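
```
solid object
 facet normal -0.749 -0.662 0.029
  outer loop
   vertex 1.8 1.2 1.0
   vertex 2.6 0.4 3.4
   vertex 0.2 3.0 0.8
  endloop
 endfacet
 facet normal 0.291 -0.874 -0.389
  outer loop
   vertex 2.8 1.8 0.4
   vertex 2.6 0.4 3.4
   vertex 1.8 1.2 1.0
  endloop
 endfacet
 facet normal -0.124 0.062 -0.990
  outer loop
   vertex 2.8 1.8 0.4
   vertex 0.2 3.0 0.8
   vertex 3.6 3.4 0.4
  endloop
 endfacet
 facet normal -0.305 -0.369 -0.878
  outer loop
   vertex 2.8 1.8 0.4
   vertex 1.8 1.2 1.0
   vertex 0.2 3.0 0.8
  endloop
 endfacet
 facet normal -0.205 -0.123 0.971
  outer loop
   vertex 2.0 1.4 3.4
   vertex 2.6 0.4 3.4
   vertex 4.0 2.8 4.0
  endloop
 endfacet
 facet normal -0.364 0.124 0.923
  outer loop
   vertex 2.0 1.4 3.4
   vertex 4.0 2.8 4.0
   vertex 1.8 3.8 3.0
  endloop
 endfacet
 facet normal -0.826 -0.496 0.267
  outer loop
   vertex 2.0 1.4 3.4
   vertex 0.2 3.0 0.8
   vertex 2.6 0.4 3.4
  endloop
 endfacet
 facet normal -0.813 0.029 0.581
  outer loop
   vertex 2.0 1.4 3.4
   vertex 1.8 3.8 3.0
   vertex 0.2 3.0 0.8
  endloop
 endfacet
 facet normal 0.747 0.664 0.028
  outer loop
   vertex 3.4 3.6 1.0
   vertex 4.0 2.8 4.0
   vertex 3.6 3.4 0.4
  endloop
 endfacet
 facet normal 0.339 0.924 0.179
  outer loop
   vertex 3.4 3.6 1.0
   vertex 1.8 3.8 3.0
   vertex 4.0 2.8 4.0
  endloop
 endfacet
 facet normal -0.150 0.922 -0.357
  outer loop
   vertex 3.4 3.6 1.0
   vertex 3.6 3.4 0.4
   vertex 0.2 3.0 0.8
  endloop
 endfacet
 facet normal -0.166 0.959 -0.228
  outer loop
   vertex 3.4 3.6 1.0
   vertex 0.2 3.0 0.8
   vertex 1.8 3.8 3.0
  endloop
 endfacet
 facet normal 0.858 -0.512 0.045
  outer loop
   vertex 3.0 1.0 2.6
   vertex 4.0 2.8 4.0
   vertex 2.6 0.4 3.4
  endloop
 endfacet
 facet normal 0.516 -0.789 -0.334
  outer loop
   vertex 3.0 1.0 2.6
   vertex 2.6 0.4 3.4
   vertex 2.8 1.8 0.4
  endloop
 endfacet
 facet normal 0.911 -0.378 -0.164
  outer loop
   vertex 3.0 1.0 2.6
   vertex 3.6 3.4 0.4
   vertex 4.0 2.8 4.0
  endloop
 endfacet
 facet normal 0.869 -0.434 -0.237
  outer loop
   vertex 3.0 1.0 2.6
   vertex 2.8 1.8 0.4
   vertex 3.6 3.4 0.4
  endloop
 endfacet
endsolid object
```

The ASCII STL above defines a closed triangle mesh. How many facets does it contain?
16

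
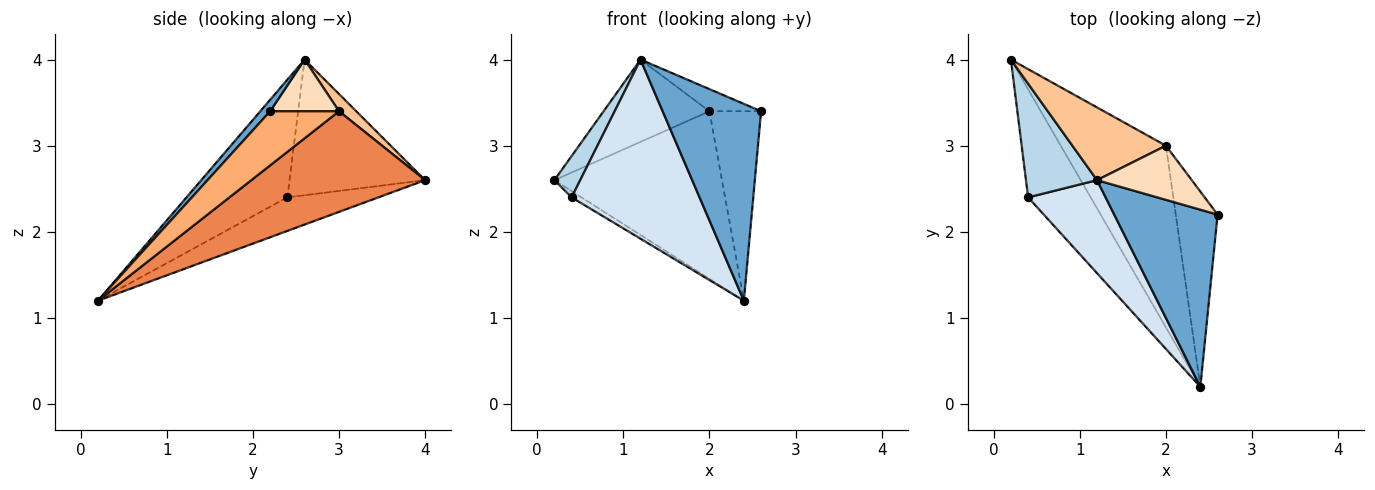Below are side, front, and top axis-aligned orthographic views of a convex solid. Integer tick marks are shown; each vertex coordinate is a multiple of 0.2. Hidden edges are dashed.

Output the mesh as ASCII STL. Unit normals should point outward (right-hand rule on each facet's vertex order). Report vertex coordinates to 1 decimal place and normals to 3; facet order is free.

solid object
 facet normal 0.074 -0.741 0.667
  outer loop
   vertex 1.2 2.6 4.0
   vertex 2.4 0.2 1.2
   vertex 2.6 2.2 3.4
  endloop
 endfacet
 facet normal -0.472 0.051 -0.880
  outer loop
   vertex 0.4 2.4 2.4
   vertex 0.2 4.0 2.6
   vertex 2.4 0.2 1.2
  endloop
 endfacet
 facet normal -0.873 -0.166 0.458
  outer loop
   vertex 0.4 2.4 2.4
   vertex 1.2 2.6 4.0
   vertex 0.2 4.0 2.6
  endloop
 endfacet
 facet normal -0.573 -0.727 0.378
  outer loop
   vertex 0.4 2.4 2.4
   vertex 2.4 0.2 1.2
   vertex 1.2 2.6 4.0
  endloop
 endfacet
 facet normal 0.575 0.555 -0.601
  outer loop
   vertex 2.0 3.0 3.4
   vertex 2.4 0.2 1.2
   vertex 0.2 4.0 2.6
  endloop
 endfacet
 facet normal 0.680 0.510 -0.526
  outer loop
   vertex 2.0 3.0 3.4
   vertex 2.6 2.2 3.4
   vertex 2.4 0.2 1.2
  endloop
 endfacet
 facet normal 0.121 0.744 0.657
  outer loop
   vertex 2.0 3.0 3.4
   vertex 0.2 4.0 2.6
   vertex 1.2 2.6 4.0
  endloop
 endfacet
 facet normal 0.451 0.338 0.826
  outer loop
   vertex 2.0 3.0 3.4
   vertex 1.2 2.6 4.0
   vertex 2.6 2.2 3.4
  endloop
 endfacet
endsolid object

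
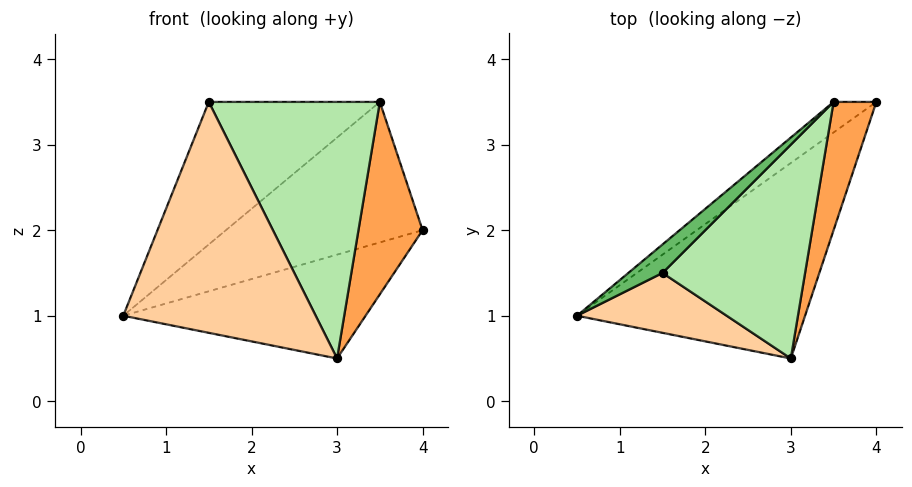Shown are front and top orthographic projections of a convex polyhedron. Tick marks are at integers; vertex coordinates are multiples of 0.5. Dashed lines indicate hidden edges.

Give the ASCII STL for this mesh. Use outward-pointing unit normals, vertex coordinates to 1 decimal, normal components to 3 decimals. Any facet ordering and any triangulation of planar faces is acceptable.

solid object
 facet normal -0.083 0.468 -0.880
  outer loop
   vertex 3.0 0.5 0.5
   vertex 0.5 1.0 1.0
   vertex 4.0 3.5 2.0
  endloop
 endfacet
 facet normal -0.537 0.824 -0.179
  outer loop
   vertex 3.5 3.5 3.5
   vertex 4.0 3.5 2.0
   vertex 0.5 1.0 1.0
  endloop
 endfacet
 facet normal 0.857 -0.429 0.286
  outer loop
   vertex 3.5 3.5 3.5
   vertex 3.0 0.5 0.5
   vertex 4.0 3.5 2.0
  endloop
 endfacet
 facet normal -0.142 -0.958 0.248
  outer loop
   vertex 1.5 1.5 3.5
   vertex 0.5 1.0 1.0
   vertex 3.0 0.5 0.5
  endloop
 endfacet
 facet normal -0.700 0.700 0.140
  outer loop
   vertex 1.5 1.5 3.5
   vertex 3.5 3.5 3.5
   vertex 0.5 1.0 1.0
  endloop
 endfacet
 facet normal 0.609 -0.609 0.508
  outer loop
   vertex 1.5 1.5 3.5
   vertex 3.0 0.5 0.5
   vertex 3.5 3.5 3.5
  endloop
 endfacet
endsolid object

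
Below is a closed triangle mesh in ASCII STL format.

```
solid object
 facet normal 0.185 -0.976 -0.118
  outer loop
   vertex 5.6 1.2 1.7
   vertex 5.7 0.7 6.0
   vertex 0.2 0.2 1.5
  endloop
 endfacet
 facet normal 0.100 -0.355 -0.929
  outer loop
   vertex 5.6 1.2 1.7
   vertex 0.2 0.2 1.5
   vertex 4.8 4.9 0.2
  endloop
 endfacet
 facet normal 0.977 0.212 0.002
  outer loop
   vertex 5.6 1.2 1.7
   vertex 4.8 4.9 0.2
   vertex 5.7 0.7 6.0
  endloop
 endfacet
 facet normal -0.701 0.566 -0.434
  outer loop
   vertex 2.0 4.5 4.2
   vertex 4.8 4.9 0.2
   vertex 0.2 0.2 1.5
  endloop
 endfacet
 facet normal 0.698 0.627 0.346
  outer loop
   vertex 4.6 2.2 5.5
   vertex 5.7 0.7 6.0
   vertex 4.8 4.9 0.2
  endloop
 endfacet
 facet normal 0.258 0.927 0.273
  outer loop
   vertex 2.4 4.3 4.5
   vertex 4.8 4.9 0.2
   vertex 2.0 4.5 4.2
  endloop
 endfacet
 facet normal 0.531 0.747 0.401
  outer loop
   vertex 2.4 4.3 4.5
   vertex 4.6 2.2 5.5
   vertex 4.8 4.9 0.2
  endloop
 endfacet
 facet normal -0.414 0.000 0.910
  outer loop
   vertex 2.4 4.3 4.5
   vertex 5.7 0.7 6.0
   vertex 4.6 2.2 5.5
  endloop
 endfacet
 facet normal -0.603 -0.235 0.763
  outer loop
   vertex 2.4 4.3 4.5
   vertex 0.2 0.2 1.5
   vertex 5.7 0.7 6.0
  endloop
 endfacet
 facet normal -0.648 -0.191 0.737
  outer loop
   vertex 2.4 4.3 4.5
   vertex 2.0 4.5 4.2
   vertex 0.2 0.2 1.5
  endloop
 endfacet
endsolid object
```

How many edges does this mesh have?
15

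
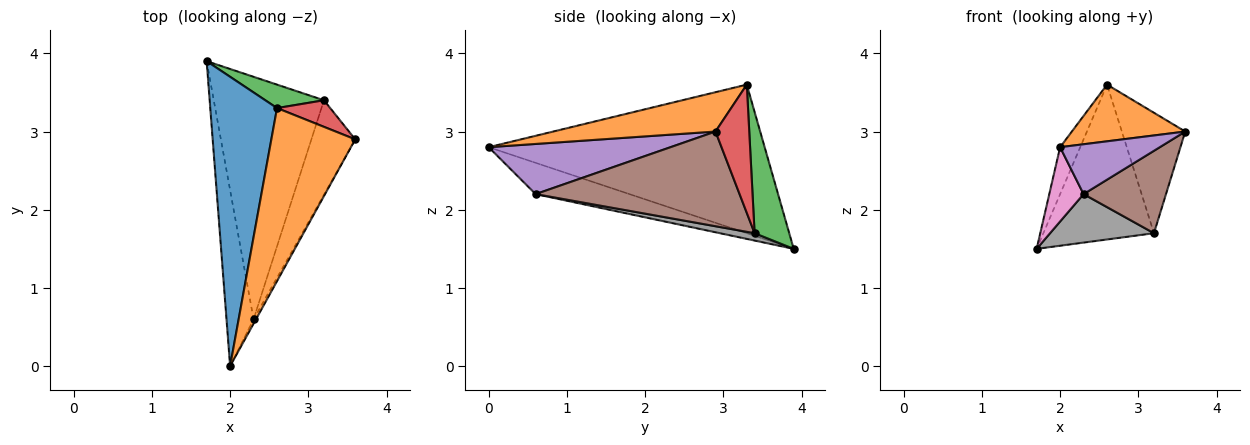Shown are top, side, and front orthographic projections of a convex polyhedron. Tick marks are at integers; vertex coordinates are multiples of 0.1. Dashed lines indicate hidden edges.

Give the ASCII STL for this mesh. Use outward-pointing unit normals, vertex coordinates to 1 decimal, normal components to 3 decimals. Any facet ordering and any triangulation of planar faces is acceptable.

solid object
 facet normal -0.910 0.066 0.409
  outer loop
   vertex 2.6 3.3 3.6
   vertex 1.7 3.9 1.5
   vertex 2.0 0.0 2.8
  endloop
 endfacet
 facet normal 0.407 -0.284 0.868
  outer loop
   vertex 2.6 3.3 3.6
   vertex 2.0 0.0 2.8
   vertex 3.6 2.9 3.0
  endloop
 endfacet
 facet normal 0.296 0.944 0.143
  outer loop
   vertex 3.2 3.4 1.7
   vertex 1.7 3.9 1.5
   vertex 2.6 3.3 3.6
  endloop
 endfacet
 facet normal 0.461 0.866 0.191
  outer loop
   vertex 3.2 3.4 1.7
   vertex 2.6 3.3 3.6
   vertex 3.6 2.9 3.0
  endloop
 endfacet
 facet normal 0.876 -0.480 -0.042
  outer loop
   vertex 2.3 0.6 2.2
   vertex 3.6 2.9 3.0
   vertex 2.0 0.0 2.8
  endloop
 endfacet
 facet normal 0.852 -0.344 -0.395
  outer loop
   vertex 2.3 0.6 2.2
   vertex 3.2 3.4 1.7
   vertex 3.6 2.9 3.0
  endloop
 endfacet
 facet normal -0.729 -0.266 -0.631
  outer loop
   vertex 2.3 0.6 2.2
   vertex 2.0 0.0 2.8
   vertex 1.7 3.9 1.5
  endloop
 endfacet
 facet normal 0.065 -0.196 -0.978
  outer loop
   vertex 2.3 0.6 2.2
   vertex 1.7 3.9 1.5
   vertex 3.2 3.4 1.7
  endloop
 endfacet
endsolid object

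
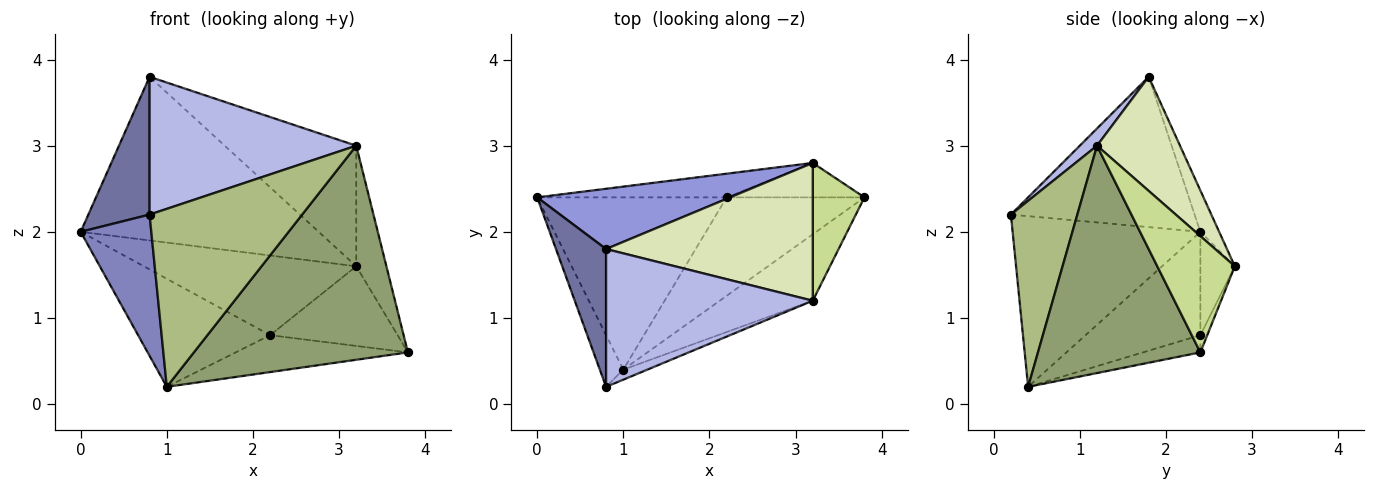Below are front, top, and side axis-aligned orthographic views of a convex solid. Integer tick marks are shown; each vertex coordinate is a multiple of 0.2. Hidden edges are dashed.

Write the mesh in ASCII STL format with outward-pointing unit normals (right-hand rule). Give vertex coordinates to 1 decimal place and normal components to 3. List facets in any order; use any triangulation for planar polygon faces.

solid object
 facet normal -0.905 -0.302 0.302
  outer loop
   vertex 0.8 1.8 3.8
   vertex 0.0 2.4 2.0
   vertex 0.8 0.2 2.2
  endloop
 endfacet
 facet normal -0.928 -0.349 -0.128
  outer loop
   vertex 1.0 0.4 0.2
   vertex 0.8 0.2 2.2
   vertex 0.0 2.4 2.0
  endloop
 endfacet
 facet normal -0.074 0.936 0.345
  outer loop
   vertex 3.2 2.8 1.6
   vertex 0.0 2.4 2.0
   vertex 0.8 1.8 3.8
  endloop
 endfacet
 facet normal 0.059 -0.706 0.706
  outer loop
   vertex 3.2 1.2 3.0
   vertex 0.8 1.8 3.8
   vertex 0.8 0.2 2.2
  endloop
 endfacet
 facet normal 0.587 -0.773 -0.240
  outer loop
   vertex 3.2 1.2 3.0
   vertex 1.0 0.4 0.2
   vertex 3.8 2.4 0.6
  endloop
 endfacet
 facet normal 0.399 -0.916 -0.052
  outer loop
   vertex 3.2 1.2 3.0
   vertex 0.8 0.2 2.2
   vertex 1.0 0.4 0.2
  endloop
 endfacet
 facet normal 0.861 0.335 0.383
  outer loop
   vertex 3.2 1.2 3.0
   vertex 3.8 2.4 0.6
   vertex 3.2 2.8 1.6
  endloop
 endfacet
 facet normal 0.384 0.608 0.695
  outer loop
   vertex 3.2 1.2 3.0
   vertex 3.2 2.8 1.6
   vertex 0.8 1.8 3.8
  endloop
 endfacet
 facet normal -0.419 0.482 -0.769
  outer loop
   vertex 2.2 2.4 0.8
   vertex 1.0 0.4 0.2
   vertex 0.0 2.4 2.0
  endloop
 endfacet
 facet normal -0.116 0.349 -0.930
  outer loop
   vertex 2.2 2.4 0.8
   vertex 3.8 2.4 0.6
   vertex 1.0 0.4 0.2
  endloop
 endfacet
 facet normal -0.154 0.947 -0.282
  outer loop
   vertex 2.2 2.4 0.8
   vertex 0.0 2.4 2.0
   vertex 3.2 2.8 1.6
  endloop
 endfacet
 facet normal -0.050 0.917 -0.396
  outer loop
   vertex 2.2 2.4 0.8
   vertex 3.2 2.8 1.6
   vertex 3.8 2.4 0.6
  endloop
 endfacet
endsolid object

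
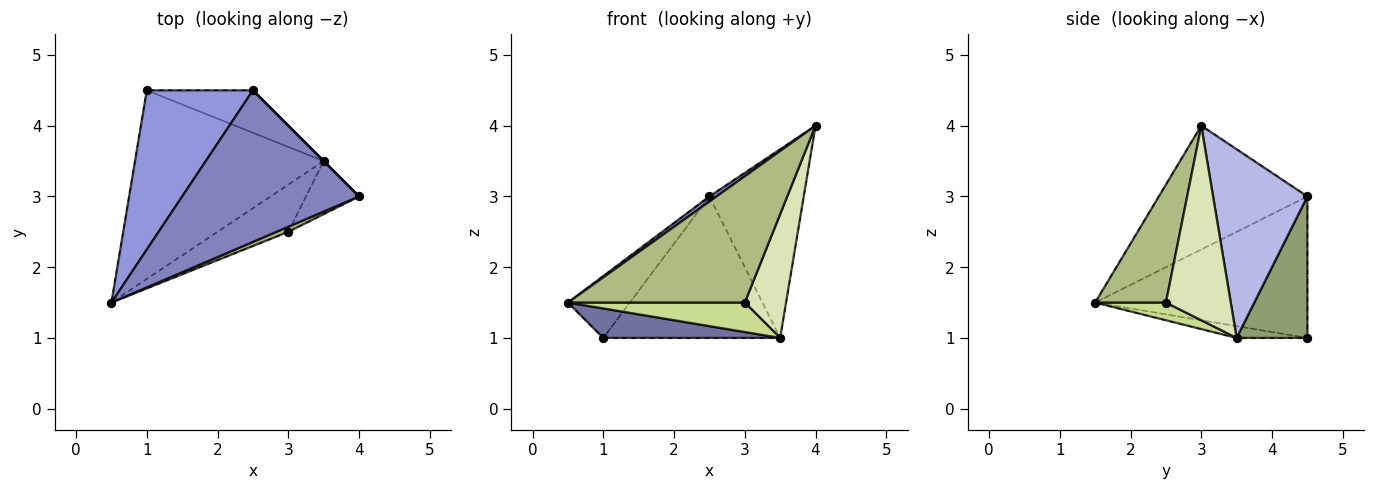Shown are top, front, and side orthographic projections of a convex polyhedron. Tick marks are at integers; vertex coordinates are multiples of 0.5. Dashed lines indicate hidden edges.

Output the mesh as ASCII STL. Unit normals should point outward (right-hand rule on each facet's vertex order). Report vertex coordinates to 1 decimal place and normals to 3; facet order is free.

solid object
 facet normal -0.062 -0.154 -0.986
  outer loop
   vertex 3.5 3.5 1.0
   vertex 0.5 1.5 1.5
   vertex 1.0 4.5 1.0
  endloop
 endfacet
 facet normal -0.573 -0.027 0.819
  outer loop
   vertex 2.5 4.5 3.0
   vertex 0.5 1.5 1.5
   vertex 4.0 3.0 4.0
  endloop
 endfacet
 facet normal -0.779 0.227 0.584
  outer loop
   vertex 2.5 4.5 3.0
   vertex 1.0 4.5 1.0
   vertex 0.5 1.5 1.5
  endloop
 endfacet
 facet normal 0.707 0.707 0.000
  outer loop
   vertex 2.5 4.5 3.0
   vertex 4.0 3.0 4.0
   vertex 3.5 3.5 1.0
  endloop
 endfacet
 facet normal 0.358 0.894 -0.268
  outer loop
   vertex 2.5 4.5 3.0
   vertex 3.5 3.5 1.0
   vertex 1.0 4.5 1.0
  endloop
 endfacet
 facet normal 0.371 -0.928 0.037
  outer loop
   vertex 3.0 2.5 1.5
   vertex 4.0 3.0 4.0
   vertex 0.5 1.5 1.5
  endloop
 endfacet
 facet normal 0.207 -0.518 -0.830
  outer loop
   vertex 3.0 2.5 1.5
   vertex 0.5 1.5 1.5
   vertex 3.5 3.5 1.0
  endloop
 endfacet
 facet normal 0.822 -0.523 -0.224
  outer loop
   vertex 3.0 2.5 1.5
   vertex 3.5 3.5 1.0
   vertex 4.0 3.0 4.0
  endloop
 endfacet
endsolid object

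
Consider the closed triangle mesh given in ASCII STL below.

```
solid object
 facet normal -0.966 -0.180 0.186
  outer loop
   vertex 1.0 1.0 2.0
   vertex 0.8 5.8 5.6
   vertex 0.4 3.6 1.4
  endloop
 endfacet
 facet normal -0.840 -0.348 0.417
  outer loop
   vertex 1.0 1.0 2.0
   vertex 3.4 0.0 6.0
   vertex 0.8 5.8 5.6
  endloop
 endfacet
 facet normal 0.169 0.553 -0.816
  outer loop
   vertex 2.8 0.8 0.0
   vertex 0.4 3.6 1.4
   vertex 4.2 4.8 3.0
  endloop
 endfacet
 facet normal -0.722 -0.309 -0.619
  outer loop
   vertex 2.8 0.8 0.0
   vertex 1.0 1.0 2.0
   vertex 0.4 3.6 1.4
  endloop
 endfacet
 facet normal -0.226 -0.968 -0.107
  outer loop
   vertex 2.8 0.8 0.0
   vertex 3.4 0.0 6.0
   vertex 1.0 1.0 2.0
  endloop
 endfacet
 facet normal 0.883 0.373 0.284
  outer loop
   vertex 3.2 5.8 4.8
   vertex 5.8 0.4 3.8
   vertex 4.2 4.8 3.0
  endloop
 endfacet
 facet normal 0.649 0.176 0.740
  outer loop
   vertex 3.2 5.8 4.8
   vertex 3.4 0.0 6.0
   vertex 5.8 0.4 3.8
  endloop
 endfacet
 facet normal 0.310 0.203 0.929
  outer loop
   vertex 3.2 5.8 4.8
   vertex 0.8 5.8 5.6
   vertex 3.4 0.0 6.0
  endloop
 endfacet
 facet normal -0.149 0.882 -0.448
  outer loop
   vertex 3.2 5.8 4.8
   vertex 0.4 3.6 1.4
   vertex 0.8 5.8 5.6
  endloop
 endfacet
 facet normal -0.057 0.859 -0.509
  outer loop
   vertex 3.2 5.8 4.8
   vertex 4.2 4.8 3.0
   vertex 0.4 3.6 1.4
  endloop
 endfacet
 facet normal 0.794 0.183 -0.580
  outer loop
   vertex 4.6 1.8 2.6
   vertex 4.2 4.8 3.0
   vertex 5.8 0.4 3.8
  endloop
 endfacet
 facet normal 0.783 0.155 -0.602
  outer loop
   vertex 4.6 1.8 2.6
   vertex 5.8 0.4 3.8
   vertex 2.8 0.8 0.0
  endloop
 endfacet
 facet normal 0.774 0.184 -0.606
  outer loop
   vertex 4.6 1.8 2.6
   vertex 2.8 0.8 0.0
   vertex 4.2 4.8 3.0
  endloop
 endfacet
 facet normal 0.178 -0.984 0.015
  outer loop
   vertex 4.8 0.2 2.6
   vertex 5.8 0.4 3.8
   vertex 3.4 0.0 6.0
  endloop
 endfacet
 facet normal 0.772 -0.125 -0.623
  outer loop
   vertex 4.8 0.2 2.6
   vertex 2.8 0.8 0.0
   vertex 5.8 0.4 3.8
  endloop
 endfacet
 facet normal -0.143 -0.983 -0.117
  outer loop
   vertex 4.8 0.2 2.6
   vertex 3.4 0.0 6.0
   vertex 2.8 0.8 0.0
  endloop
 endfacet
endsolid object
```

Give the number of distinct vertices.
10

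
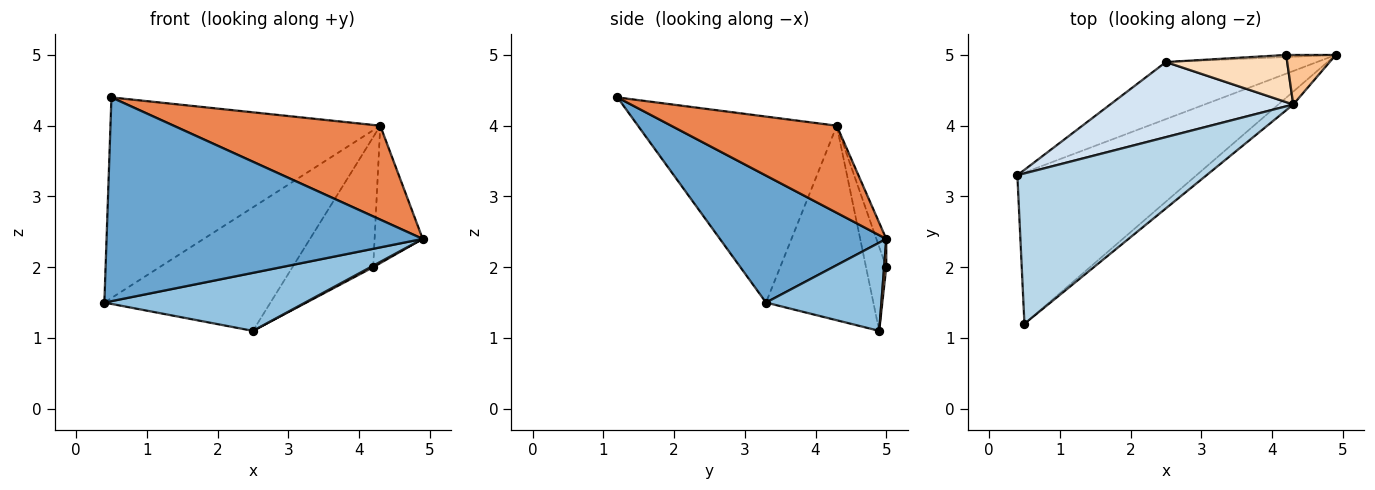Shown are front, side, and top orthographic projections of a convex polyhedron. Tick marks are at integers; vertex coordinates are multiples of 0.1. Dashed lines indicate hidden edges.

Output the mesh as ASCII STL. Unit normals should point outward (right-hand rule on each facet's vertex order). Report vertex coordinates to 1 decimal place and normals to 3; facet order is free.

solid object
 facet normal 0.389 -0.740 -0.549
  outer loop
   vertex 0.5 1.2 4.4
   vertex 0.4 3.3 1.5
   vertex 4.9 5.0 2.4
  endloop
 endfacet
 facet normal 0.379 -0.660 -0.649
  outer loop
   vertex 2.5 4.9 1.1
   vertex 4.9 5.0 2.4
   vertex 0.4 3.3 1.5
  endloop
 endfacet
 facet normal -0.508 0.689 0.517
  outer loop
   vertex 4.3 4.3 4.0
   vertex 0.4 3.3 1.5
   vertex 0.5 1.2 4.4
  endloop
 endfacet
 facet normal -0.483 0.748 0.455
  outer loop
   vertex 4.3 4.3 4.0
   vertex 2.5 4.9 1.1
   vertex 0.4 3.3 1.5
  endloop
 endfacet
 facet normal 0.622 -0.776 -0.106
  outer loop
   vertex 4.3 4.3 4.0
   vertex 0.5 1.2 4.4
   vertex 4.9 5.0 2.4
  endloop
 endfacet
 facet normal 0.422 -0.527 -0.738
  outer loop
   vertex 4.2 5.0 2.0
   vertex 4.9 5.0 2.4
   vertex 2.5 4.9 1.1
  endloop
 endfacet
 facet normal -0.190 0.924 0.333
  outer loop
   vertex 4.2 5.0 2.0
   vertex 4.3 4.3 4.0
   vertex 4.9 5.0 2.4
  endloop
 endfacet
 facet normal -0.229 0.915 0.332
  outer loop
   vertex 4.2 5.0 2.0
   vertex 2.5 4.9 1.1
   vertex 4.3 4.3 4.0
  endloop
 endfacet
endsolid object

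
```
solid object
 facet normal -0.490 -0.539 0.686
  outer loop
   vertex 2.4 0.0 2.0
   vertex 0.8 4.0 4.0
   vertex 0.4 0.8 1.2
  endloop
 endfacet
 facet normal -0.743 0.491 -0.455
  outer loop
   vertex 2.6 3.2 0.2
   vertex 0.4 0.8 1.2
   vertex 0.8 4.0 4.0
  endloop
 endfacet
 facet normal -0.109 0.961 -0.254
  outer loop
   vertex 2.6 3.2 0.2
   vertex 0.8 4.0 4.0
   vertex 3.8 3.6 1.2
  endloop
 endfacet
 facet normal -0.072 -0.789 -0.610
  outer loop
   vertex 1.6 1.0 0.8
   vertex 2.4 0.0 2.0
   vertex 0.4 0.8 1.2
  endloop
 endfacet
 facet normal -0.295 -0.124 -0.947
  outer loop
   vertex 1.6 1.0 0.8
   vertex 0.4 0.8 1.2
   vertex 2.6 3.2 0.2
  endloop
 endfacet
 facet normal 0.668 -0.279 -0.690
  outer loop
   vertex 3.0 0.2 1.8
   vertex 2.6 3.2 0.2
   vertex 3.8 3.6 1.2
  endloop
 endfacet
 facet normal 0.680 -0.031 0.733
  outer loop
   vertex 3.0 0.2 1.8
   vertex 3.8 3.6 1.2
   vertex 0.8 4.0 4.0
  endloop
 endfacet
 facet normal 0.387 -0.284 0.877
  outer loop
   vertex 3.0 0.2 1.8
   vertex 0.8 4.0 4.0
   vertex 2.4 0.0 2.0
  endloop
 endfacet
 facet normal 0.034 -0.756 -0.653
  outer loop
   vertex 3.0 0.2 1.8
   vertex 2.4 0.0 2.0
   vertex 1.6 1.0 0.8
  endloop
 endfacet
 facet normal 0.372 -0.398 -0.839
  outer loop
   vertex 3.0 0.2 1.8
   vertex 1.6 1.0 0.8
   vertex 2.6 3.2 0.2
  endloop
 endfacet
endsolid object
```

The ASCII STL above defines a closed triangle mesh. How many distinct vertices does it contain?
7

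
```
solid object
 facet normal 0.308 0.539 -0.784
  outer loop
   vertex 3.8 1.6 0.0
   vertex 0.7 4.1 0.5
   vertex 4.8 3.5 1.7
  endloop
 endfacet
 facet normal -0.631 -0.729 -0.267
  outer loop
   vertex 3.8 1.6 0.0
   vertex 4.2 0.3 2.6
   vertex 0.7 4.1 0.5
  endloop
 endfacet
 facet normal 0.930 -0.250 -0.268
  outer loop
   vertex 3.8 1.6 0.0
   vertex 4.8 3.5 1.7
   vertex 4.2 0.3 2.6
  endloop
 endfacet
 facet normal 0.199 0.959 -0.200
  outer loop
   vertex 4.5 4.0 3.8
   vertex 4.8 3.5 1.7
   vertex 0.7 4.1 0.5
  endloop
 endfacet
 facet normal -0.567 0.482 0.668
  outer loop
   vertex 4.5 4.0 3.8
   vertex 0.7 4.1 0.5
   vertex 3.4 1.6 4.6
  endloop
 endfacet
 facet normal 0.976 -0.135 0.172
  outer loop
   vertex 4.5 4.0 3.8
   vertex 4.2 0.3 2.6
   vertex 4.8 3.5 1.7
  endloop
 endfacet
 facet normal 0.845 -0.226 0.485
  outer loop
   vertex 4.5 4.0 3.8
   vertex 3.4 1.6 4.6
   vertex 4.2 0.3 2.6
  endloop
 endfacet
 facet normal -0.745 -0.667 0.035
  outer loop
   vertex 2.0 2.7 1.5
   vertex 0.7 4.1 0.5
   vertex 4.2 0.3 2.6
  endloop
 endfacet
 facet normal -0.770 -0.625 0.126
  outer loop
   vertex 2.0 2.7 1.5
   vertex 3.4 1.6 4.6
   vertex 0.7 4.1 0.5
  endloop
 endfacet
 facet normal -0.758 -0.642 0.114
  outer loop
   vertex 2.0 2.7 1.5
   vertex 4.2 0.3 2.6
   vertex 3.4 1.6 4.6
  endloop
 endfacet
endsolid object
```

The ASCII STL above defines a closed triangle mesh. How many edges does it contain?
15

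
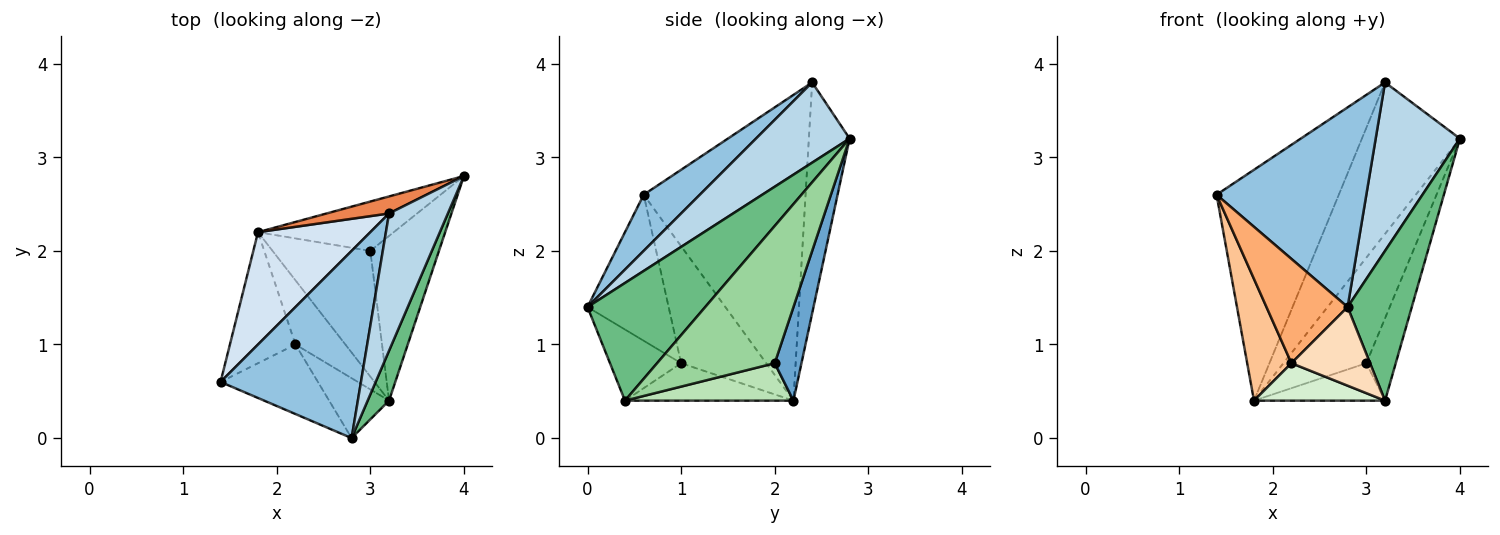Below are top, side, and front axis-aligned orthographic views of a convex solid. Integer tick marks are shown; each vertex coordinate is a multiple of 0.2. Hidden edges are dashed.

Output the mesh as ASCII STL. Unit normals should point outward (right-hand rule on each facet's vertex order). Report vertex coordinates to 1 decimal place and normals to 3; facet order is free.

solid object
 facet normal 0.280 0.869 -0.407
  outer loop
   vertex 3.0 2.0 0.8
   vertex 1.8 2.2 0.4
   vertex 4.0 2.8 3.2
  endloop
 endfacet
 facet normal 0.264 -0.704 0.660
  outer loop
   vertex 3.2 2.4 3.8
   vertex 1.4 0.6 2.6
   vertex 2.8 0.0 1.4
  endloop
 endfacet
 facet normal 0.653 -0.587 0.479
  outer loop
   vertex 3.2 2.4 3.8
   vertex 2.8 0.0 1.4
   vertex 4.0 2.8 3.2
  endloop
 endfacet
 facet normal -0.766 0.578 0.281
  outer loop
   vertex 3.2 2.4 3.8
   vertex 1.8 2.2 0.4
   vertex 1.4 0.6 2.6
  endloop
 endfacet
 facet normal -0.382 0.918 0.103
  outer loop
   vertex 3.2 2.4 3.8
   vertex 4.0 2.8 3.2
   vertex 1.8 2.2 0.4
  endloop
 endfacet
 facet normal -0.640 -0.640 -0.426
  outer loop
   vertex 2.2 1.0 0.8
   vertex 2.8 0.0 1.4
   vertex 1.4 0.6 2.6
  endloop
 endfacet
 facet normal -0.795 -0.413 -0.445
  outer loop
   vertex 2.2 1.0 0.8
   vertex 1.4 0.6 2.6
   vertex 1.8 2.2 0.4
  endloop
 endfacet
 facet normal -0.584 -0.646 -0.492
  outer loop
   vertex 3.2 0.4 0.4
   vertex 2.8 0.0 1.4
   vertex 2.2 1.0 0.8
  endloop
 endfacet
 facet normal 0.867 -0.473 0.158
  outer loop
   vertex 3.2 0.4 0.4
   vertex 4.0 2.8 3.2
   vertex 2.8 0.0 1.4
  endloop
 endfacet
 facet normal 0.873 0.218 -0.436
  outer loop
   vertex 3.2 0.4 0.4
   vertex 3.0 2.0 0.8
   vertex 4.0 2.8 3.2
  endloop
 endfacet
 facet normal 0.345 0.268 -0.900
  outer loop
   vertex 3.2 0.4 0.4
   vertex 1.8 2.2 0.4
   vertex 3.0 2.0 0.8
  endloop
 endfacet
 facet normal -0.544 -0.423 -0.725
  outer loop
   vertex 3.2 0.4 0.4
   vertex 2.2 1.0 0.8
   vertex 1.8 2.2 0.4
  endloop
 endfacet
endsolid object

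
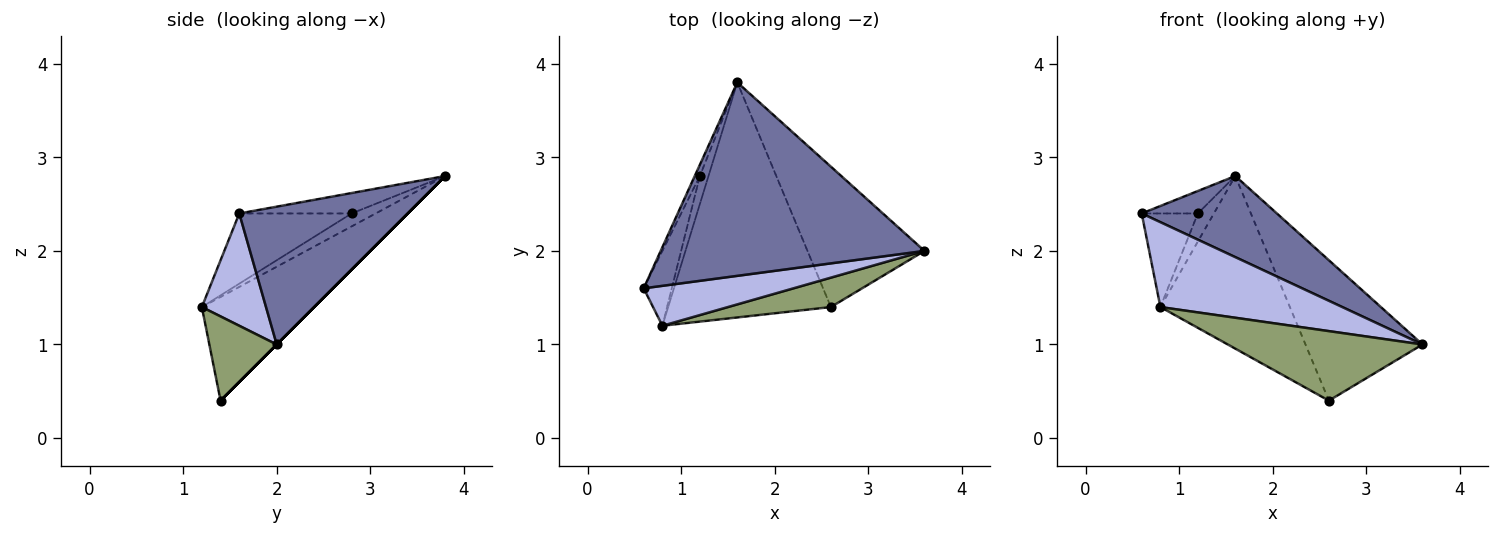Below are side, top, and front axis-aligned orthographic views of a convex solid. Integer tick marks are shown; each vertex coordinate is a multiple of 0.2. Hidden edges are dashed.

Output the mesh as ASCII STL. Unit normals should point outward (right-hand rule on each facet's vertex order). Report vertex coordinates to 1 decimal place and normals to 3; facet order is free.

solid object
 facet normal 0.434 -0.348 0.831
  outer loop
   vertex 1.6 3.8 2.8
   vertex 0.6 1.6 2.4
   vertex 3.6 2.0 1.0
  endloop
 endfacet
 facet normal 0.000 0.707 -0.707
  outer loop
   vertex 2.6 1.4 0.4
   vertex 1.6 3.8 2.8
   vertex 3.6 2.0 1.0
  endloop
 endfacet
 facet normal -0.873 0.436 -0.218
  outer loop
   vertex 1.2 2.8 2.4
   vertex 0.6 1.6 2.4
   vertex 1.6 3.8 2.8
  endloop
 endfacet
 facet normal 0.304 -0.862 0.406
  outer loop
   vertex 0.8 1.2 1.4
   vertex 3.6 2.0 1.0
   vertex 0.6 1.6 2.4
  endloop
 endfacet
 facet normal 0.304 -0.877 0.371
  outer loop
   vertex 0.8 1.2 1.4
   vertex 2.6 1.4 0.4
   vertex 3.6 2.0 1.0
  endloop
 endfacet
 facet normal -0.842 0.421 -0.337
  outer loop
   vertex 0.8 1.2 1.4
   vertex 0.6 1.6 2.4
   vertex 1.2 2.8 2.4
  endloop
 endfacet
 facet normal -0.457 0.527 -0.717
  outer loop
   vertex 0.8 1.2 1.4
   vertex 1.6 3.8 2.8
   vertex 2.6 1.4 0.4
  endloop
 endfacet
 facet normal -0.728 0.485 -0.485
  outer loop
   vertex 0.8 1.2 1.4
   vertex 1.2 2.8 2.4
   vertex 1.6 3.8 2.8
  endloop
 endfacet
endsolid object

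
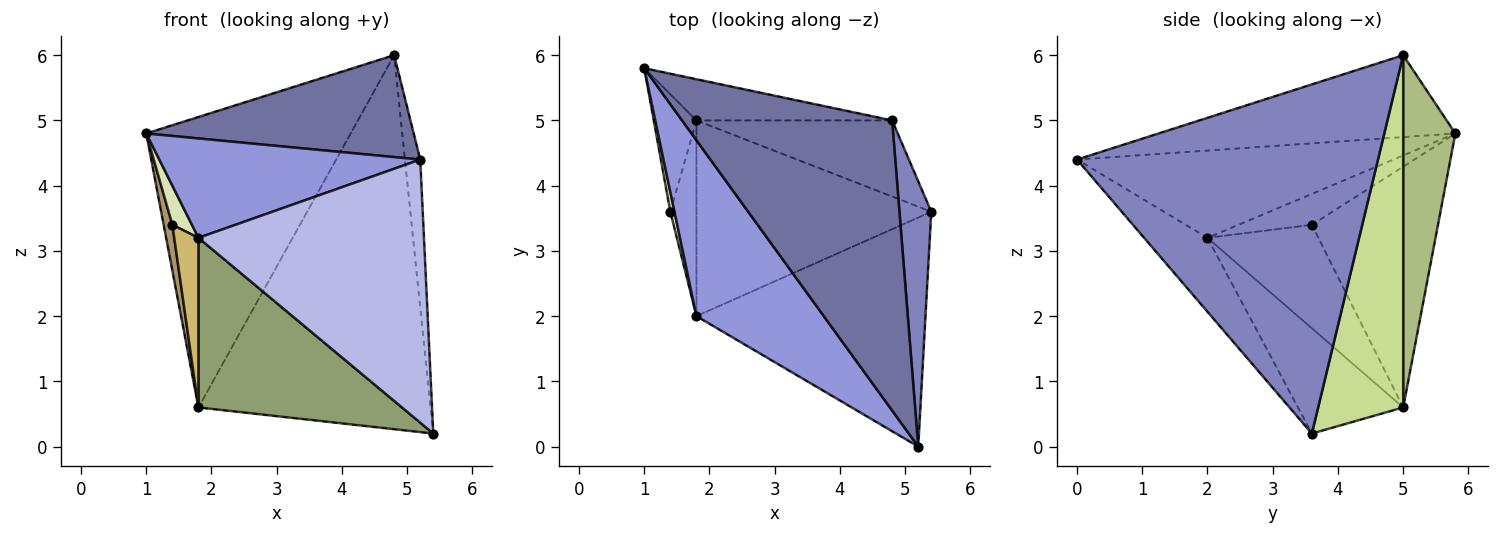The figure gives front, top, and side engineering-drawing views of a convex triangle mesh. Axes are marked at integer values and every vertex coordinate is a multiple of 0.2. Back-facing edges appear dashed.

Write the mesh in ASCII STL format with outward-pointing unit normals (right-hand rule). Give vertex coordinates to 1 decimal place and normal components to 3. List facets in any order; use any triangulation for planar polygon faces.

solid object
 facet normal -0.345 -0.311 0.886
  outer loop
   vertex 4.8 5.0 6.0
   vertex 1.0 5.8 4.8
   vertex 5.2 0.0 4.4
  endloop
 endfacet
 facet normal 0.995 0.051 0.091
  outer loop
   vertex 4.8 5.0 6.0
   vertex 5.2 0.0 4.4
   vertex 5.4 3.6 0.2
  endloop
 endfacet
 facet normal -0.512 -0.423 0.748
  outer loop
   vertex 1.8 2.0 3.2
   vertex 5.2 0.0 4.4
   vertex 1.0 5.8 4.8
  endloop
 endfacet
 facet normal -0.207 -0.738 -0.642
  outer loop
   vertex 1.8 2.0 3.2
   vertex 5.4 3.6 0.2
   vertex 5.2 0.0 4.4
  endloop
 endfacet
 facet normal -0.321 -0.620 -0.716
  outer loop
   vertex 1.8 5.0 0.6
   vertex 5.4 3.6 0.2
   vertex 1.8 2.0 3.2
  endloop
 endfacet
 facet normal 0.245 0.960 -0.136
  outer loop
   vertex 1.8 5.0 0.6
   vertex 1.0 5.8 4.8
   vertex 4.8 5.0 6.0
  endloop
 endfacet
 facet normal 0.338 0.922 -0.188
  outer loop
   vertex 1.8 5.0 0.6
   vertex 4.8 5.0 6.0
   vertex 5.4 3.6 0.2
  endloop
 endfacet
 facet normal -0.958 -0.256 0.128
  outer loop
   vertex 1.4 3.6 3.4
   vertex 1.8 2.0 3.2
   vertex 1.0 5.8 4.8
  endloop
 endfacet
 facet normal -0.982 -0.068 -0.174
  outer loop
   vertex 1.4 3.6 3.4
   vertex 1.0 5.8 4.8
   vertex 1.8 5.0 0.6
  endloop
 endfacet
 facet normal -0.949 -0.207 -0.239
  outer loop
   vertex 1.4 3.6 3.4
   vertex 1.8 5.0 0.6
   vertex 1.8 2.0 3.2
  endloop
 endfacet
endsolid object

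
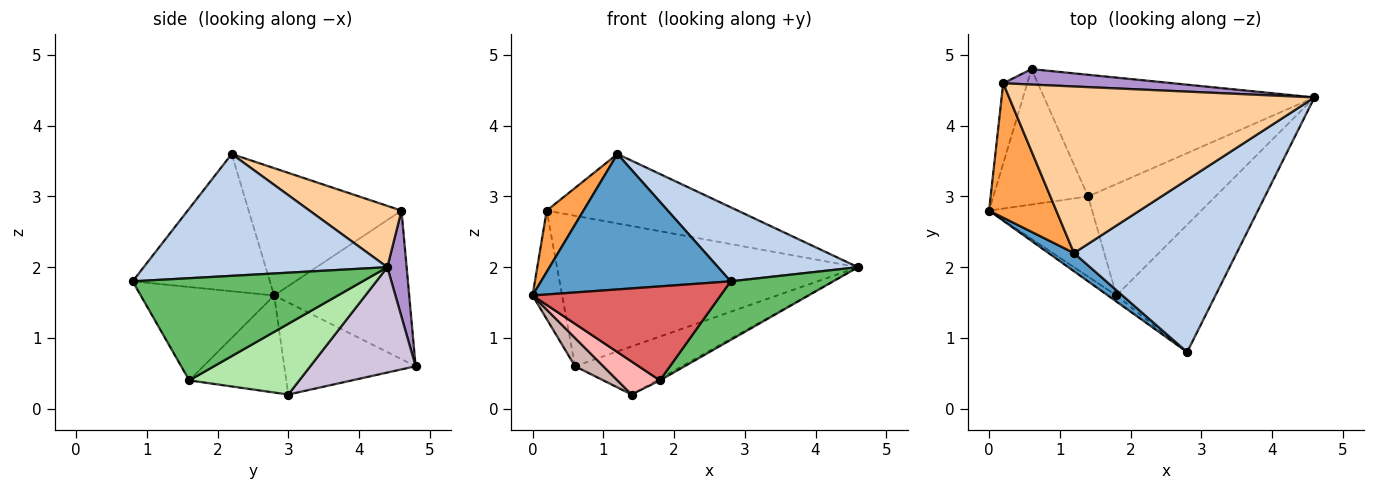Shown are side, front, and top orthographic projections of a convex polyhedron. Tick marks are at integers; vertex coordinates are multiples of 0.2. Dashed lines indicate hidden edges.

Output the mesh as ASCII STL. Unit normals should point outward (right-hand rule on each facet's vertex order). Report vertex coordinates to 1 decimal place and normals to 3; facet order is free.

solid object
 facet normal -0.583 -0.805 0.108
  outer loop
   vertex 1.2 2.2 3.6
   vertex 0.0 2.8 1.6
   vertex 2.8 0.8 1.8
  endloop
 endfacet
 facet normal 0.567 -0.325 0.757
  outer loop
   vertex 1.2 2.2 3.6
   vertex 2.8 0.8 1.8
   vertex 4.6 4.4 2.0
  endloop
 endfacet
 facet normal -0.865 -0.208 0.457
  outer loop
   vertex 0.2 4.6 2.8
   vertex 0.0 2.8 1.6
   vertex 1.2 2.2 3.6
  endloop
 endfacet
 facet normal 0.182 0.378 0.908
  outer loop
   vertex 0.2 4.6 2.8
   vertex 1.2 2.2 3.6
   vertex 4.6 4.4 2.0
  endloop
 endfacet
 facet normal 0.684 -0.305 -0.663
  outer loop
   vertex 1.8 1.6 0.4
   vertex 4.6 4.4 2.0
   vertex 2.8 0.8 1.8
  endloop
 endfacet
 facet normal 0.486 0.014 -0.874
  outer loop
   vertex 1.8 1.6 0.4
   vertex 1.4 3.0 0.2
   vertex 4.6 4.4 2.0
  endloop
 endfacet
 facet normal -0.578 -0.814 -0.053
  outer loop
   vertex 1.8 1.6 0.4
   vertex 2.8 0.8 1.8
   vertex 0.0 2.8 1.6
  endloop
 endfacet
 facet normal -0.656 -0.287 -0.698
  outer loop
   vertex 1.8 1.6 0.4
   vertex 0.0 2.8 1.6
   vertex 1.4 3.0 0.2
  endloop
 endfacet
 facet normal 0.064 0.993 0.102
  outer loop
   vertex 0.6 4.8 0.6
   vertex 0.2 4.6 2.8
   vertex 4.6 4.4 2.0
  endloop
 endfacet
 facet normal 0.341 0.346 -0.874
  outer loop
   vertex 0.6 4.8 0.6
   vertex 4.6 4.4 2.0
   vertex 1.4 3.0 0.2
  endloop
 endfacet
 facet normal -0.965 0.211 -0.156
  outer loop
   vertex 0.6 4.8 0.6
   vertex 0.0 2.8 1.6
   vertex 0.2 4.6 2.8
  endloop
 endfacet
 facet normal -0.689 -0.148 -0.710
  outer loop
   vertex 0.6 4.8 0.6
   vertex 1.4 3.0 0.2
   vertex 0.0 2.8 1.6
  endloop
 endfacet
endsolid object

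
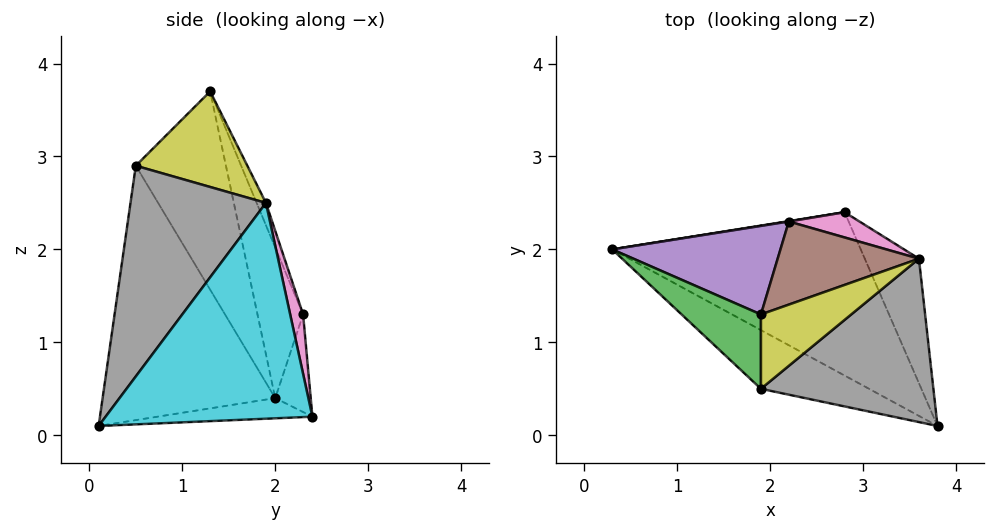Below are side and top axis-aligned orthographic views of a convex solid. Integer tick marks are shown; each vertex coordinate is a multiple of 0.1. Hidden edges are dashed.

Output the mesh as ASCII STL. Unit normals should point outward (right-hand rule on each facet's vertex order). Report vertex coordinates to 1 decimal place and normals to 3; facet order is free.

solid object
 facet normal -0.081 0.008 -0.997
  outer loop
   vertex 2.8 2.4 0.2
   vertex 3.8 0.1 0.1
   vertex 0.3 2.0 0.4
  endloop
 endfacet
 facet normal -0.480 -0.853 -0.204
  outer loop
   vertex 1.9 0.5 2.9
   vertex 0.3 2.0 0.4
   vertex 3.8 0.1 0.1
  endloop
 endfacet
 facet normal -0.870 -0.348 0.348
  outer loop
   vertex 1.9 0.5 2.9
   vertex 1.9 1.3 3.7
   vertex 0.3 2.0 0.4
  endloop
 endfacet
 facet normal -0.158 0.987 0.004
  outer loop
   vertex 2.2 2.3 1.3
   vertex 2.8 2.4 0.2
   vertex 0.3 2.0 0.4
  endloop
 endfacet
 facet normal -0.300 0.893 0.335
  outer loop
   vertex 2.2 2.3 1.3
   vertex 0.3 2.0 0.4
   vertex 1.9 1.3 3.7
  endloop
 endfacet
 facet normal -0.060 0.924 0.378
  outer loop
   vertex 3.6 1.9 2.5
   vertex 2.2 2.3 1.3
   vertex 1.9 1.3 3.7
  endloop
 endfacet
 facet normal 0.138 0.977 0.164
  outer loop
   vertex 3.6 1.9 2.5
   vertex 2.8 2.4 0.2
   vertex 2.2 2.3 1.3
  endloop
 endfacet
 facet normal 0.616 -0.604 0.505
  outer loop
   vertex 3.6 1.9 2.5
   vertex 1.9 0.5 2.9
   vertex 3.8 0.1 0.1
  endloop
 endfacet
 facet normal 0.599 -0.566 0.566
  outer loop
   vertex 3.6 1.9 2.5
   vertex 1.9 1.3 3.7
   vertex 1.9 0.5 2.9
  endloop
 endfacet
 facet normal 0.890 0.397 -0.223
  outer loop
   vertex 3.6 1.9 2.5
   vertex 3.8 0.1 0.1
   vertex 2.8 2.4 0.2
  endloop
 endfacet
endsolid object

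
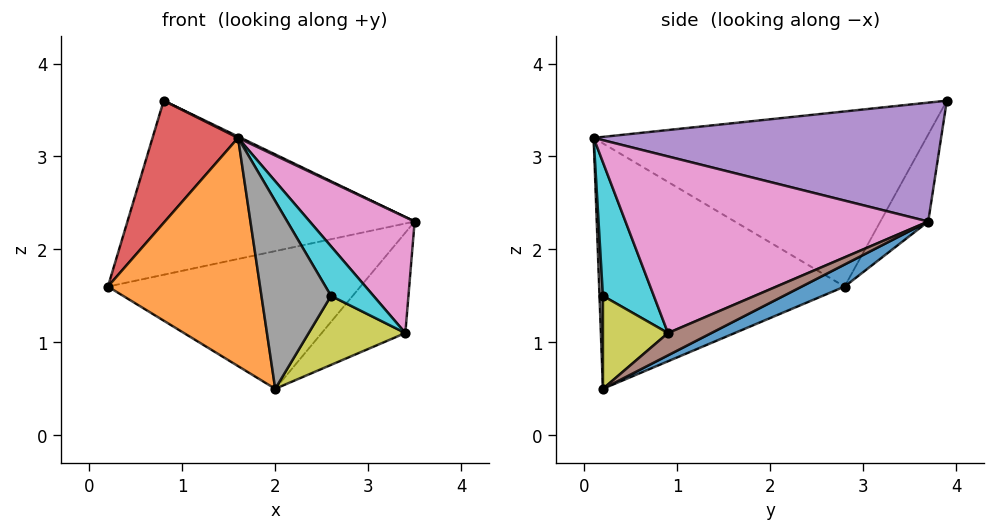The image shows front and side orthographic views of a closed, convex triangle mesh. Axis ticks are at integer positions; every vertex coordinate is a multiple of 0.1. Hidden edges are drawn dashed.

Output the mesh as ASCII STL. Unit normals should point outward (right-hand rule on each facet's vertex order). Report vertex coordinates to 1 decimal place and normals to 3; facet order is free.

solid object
 facet normal 0.073 0.431 -0.899
  outer loop
   vertex 2.0 0.2 0.5
   vertex 0.2 2.8 1.6
   vertex 3.5 3.7 2.3
  endloop
 endfacet
 facet normal -0.841 -0.521 -0.144
  outer loop
   vertex 1.6 0.1 3.2
   vertex 0.2 2.8 1.6
   vertex 2.0 0.2 0.5
  endloop
 endfacet
 facet normal -0.147 0.885 -0.442
  outer loop
   vertex 0.8 3.9 3.6
   vertex 3.5 3.7 2.3
   vertex 0.2 2.8 1.6
  endloop
 endfacet
 facet normal -0.891 -0.229 0.393
  outer loop
   vertex 0.8 3.9 3.6
   vertex 0.2 2.8 1.6
   vertex 1.6 0.1 3.2
  endloop
 endfacet
 facet normal 0.434 -0.004 0.901
  outer loop
   vertex 0.8 3.9 3.6
   vertex 1.6 0.1 3.2
   vertex 3.5 3.7 2.3
  endloop
 endfacet
 facet normal 0.197 0.380 -0.904
  outer loop
   vertex 3.4 0.9 1.1
   vertex 2.0 0.2 0.5
   vertex 3.5 3.7 2.3
  endloop
 endfacet
 facet normal 0.779 -0.270 0.565
  outer loop
   vertex 3.4 0.9 1.1
   vertex 3.5 3.7 2.3
   vertex 1.6 0.1 3.2
  endloop
 endfacet
 facet normal 0.049 -0.998 -0.030
  outer loop
   vertex 2.6 0.2 1.5
   vertex 1.6 0.1 3.2
   vertex 2.0 0.2 0.5
  endloop
 endfacet
 facet normal 0.529 -0.787 -0.318
  outer loop
   vertex 2.6 0.2 1.5
   vertex 2.0 0.2 0.5
   vertex 3.4 0.9 1.1
  endloop
 endfacet
 facet normal 0.709 -0.592 0.382
  outer loop
   vertex 2.6 0.2 1.5
   vertex 3.4 0.9 1.1
   vertex 1.6 0.1 3.2
  endloop
 endfacet
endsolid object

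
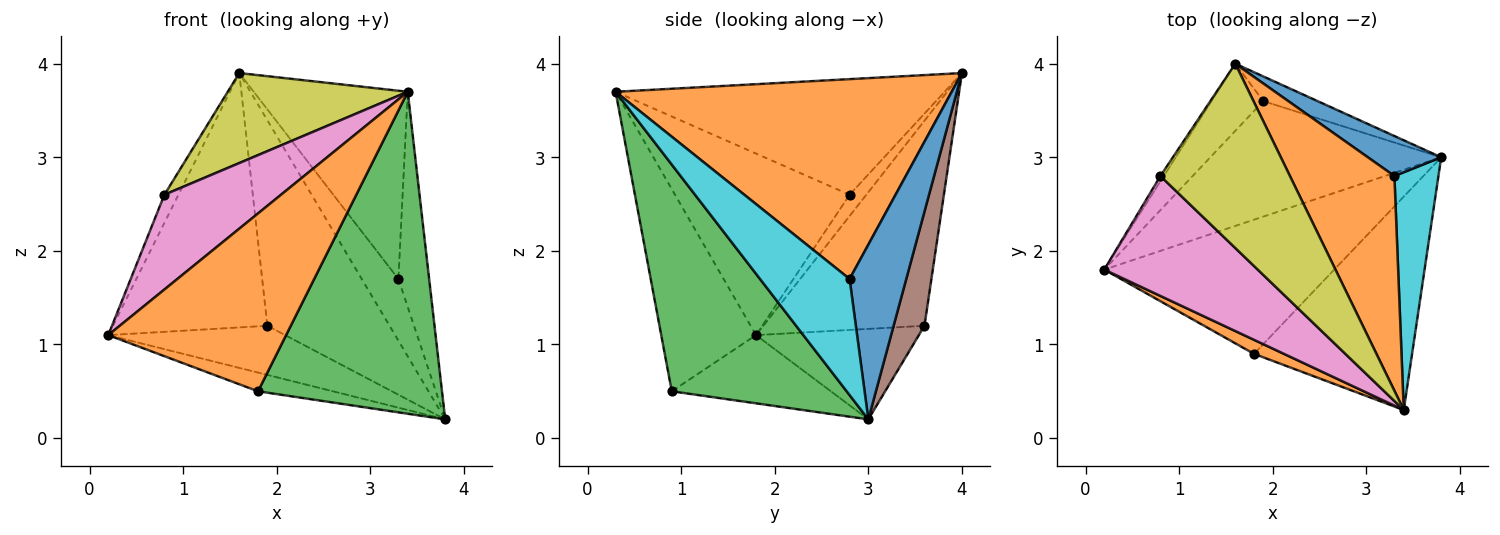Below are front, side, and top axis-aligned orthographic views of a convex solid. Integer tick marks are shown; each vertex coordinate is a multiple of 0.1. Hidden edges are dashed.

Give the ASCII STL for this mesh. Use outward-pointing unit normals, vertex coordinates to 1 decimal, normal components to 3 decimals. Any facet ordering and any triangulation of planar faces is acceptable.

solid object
 facet normal -0.282 0.133 -0.950
  outer loop
   vertex 1.8 0.9 0.5
   vertex 0.2 1.8 1.1
   vertex 3.8 3.0 0.2
  endloop
 endfacet
 facet normal -0.469 -0.880 0.070
  outer loop
   vertex 1.8 0.9 0.5
   vertex 3.4 0.3 3.7
   vertex 0.2 1.8 1.1
  endloop
 endfacet
 facet normal 0.621 -0.653 -0.433
  outer loop
   vertex 1.8 0.9 0.5
   vertex 3.8 3.0 0.2
   vertex 3.4 0.3 3.7
  endloop
 endfacet
 facet normal -0.339 0.368 -0.866
  outer loop
   vertex 1.9 3.6 1.2
   vertex 3.8 3.0 0.2
   vertex 0.2 1.8 1.1
  endloop
 endfacet
 facet normal -0.710 0.681 -0.180
  outer loop
   vertex 1.9 3.6 1.2
   vertex 0.2 1.8 1.1
   vertex 1.6 4.0 3.9
  endloop
 endfacet
 facet normal 0.243 0.963 -0.116
  outer loop
   vertex 1.9 3.6 1.2
   vertex 1.6 4.0 3.9
   vertex 3.8 3.0 0.2
  endloop
 endfacet
 facet normal -0.680 -0.454 0.575
  outer loop
   vertex 0.8 2.8 2.6
   vertex 0.2 1.8 1.1
   vertex 3.4 0.3 3.7
  endloop
 endfacet
 facet normal -0.760 0.638 -0.122
  outer loop
   vertex 0.8 2.8 2.6
   vertex 1.6 4.0 3.9
   vertex 0.2 1.8 1.1
  endloop
 endfacet
 facet normal -0.626 -0.342 0.701
  outer loop
   vertex 0.8 2.8 2.6
   vertex 3.4 0.3 3.7
   vertex 1.6 4.0 3.9
  endloop
 endfacet
 facet normal 0.890 0.306 0.338
  outer loop
   vertex 3.3 2.8 1.7
   vertex 3.4 0.3 3.7
   vertex 3.8 3.0 0.2
  endloop
 endfacet
 facet normal 0.792 0.513 0.332
  outer loop
   vertex 3.3 2.8 1.7
   vertex 3.8 3.0 0.2
   vertex 1.6 4.0 3.9
  endloop
 endfacet
 facet normal 0.821 0.376 0.429
  outer loop
   vertex 3.3 2.8 1.7
   vertex 1.6 4.0 3.9
   vertex 3.4 0.3 3.7
  endloop
 endfacet
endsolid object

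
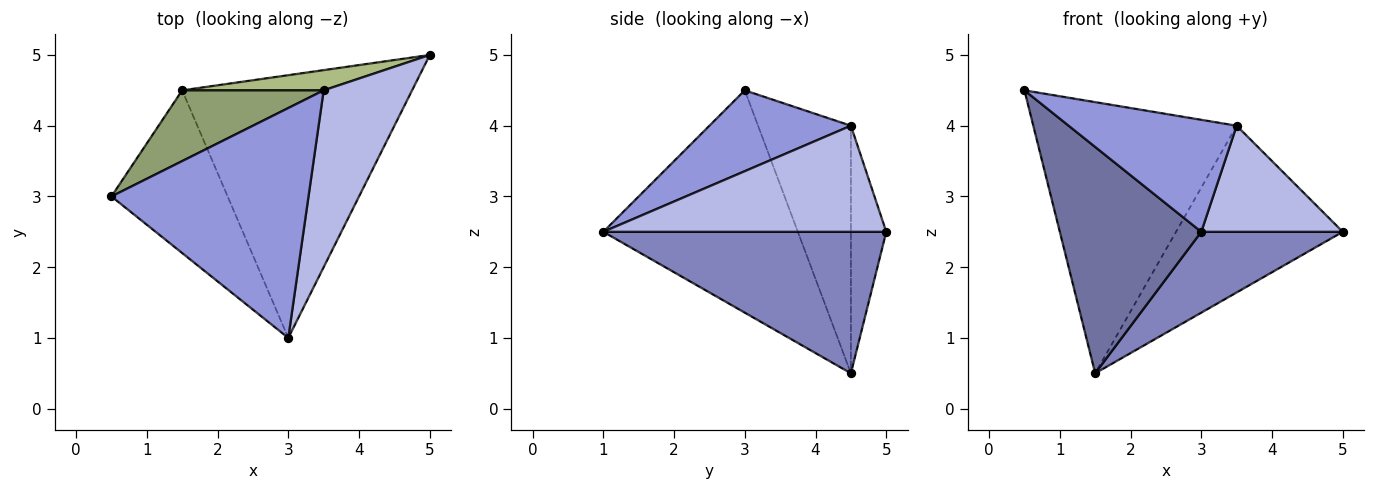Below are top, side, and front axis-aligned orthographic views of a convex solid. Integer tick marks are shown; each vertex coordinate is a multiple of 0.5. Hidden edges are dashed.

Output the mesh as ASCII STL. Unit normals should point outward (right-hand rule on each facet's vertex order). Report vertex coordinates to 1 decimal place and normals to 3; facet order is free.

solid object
 facet normal -0.745 -0.542 -0.389
  outer loop
   vertex 1.5 4.5 0.5
   vertex 3.0 1.0 2.5
   vertex 0.5 3.0 4.5
  endloop
 endfacet
 facet normal 0.507 -0.253 -0.824
  outer loop
   vertex 1.5 4.5 0.5
   vertex 5.0 5.0 2.5
   vertex 3.0 1.0 2.5
  endloop
 endfacet
 facet normal 0.346 -0.411 0.843
  outer loop
   vertex 3.5 4.5 4.0
   vertex 0.5 3.0 4.5
   vertex 3.0 1.0 2.5
  endloop
 endfacet
 facet normal 0.717 -0.359 0.598
  outer loop
   vertex 3.5 4.5 4.0
   vertex 3.0 1.0 2.5
   vertex 5.0 5.0 2.5
  endloop
 endfacet
 facet normal -0.404 0.885 0.231
  outer loop
   vertex 3.5 4.5 4.0
   vertex 1.5 4.5 0.5
   vertex 0.5 3.0 4.5
  endloop
 endfacet
 facet normal -0.206 0.971 0.118
  outer loop
   vertex 3.5 4.5 4.0
   vertex 5.0 5.0 2.5
   vertex 1.5 4.5 0.5
  endloop
 endfacet
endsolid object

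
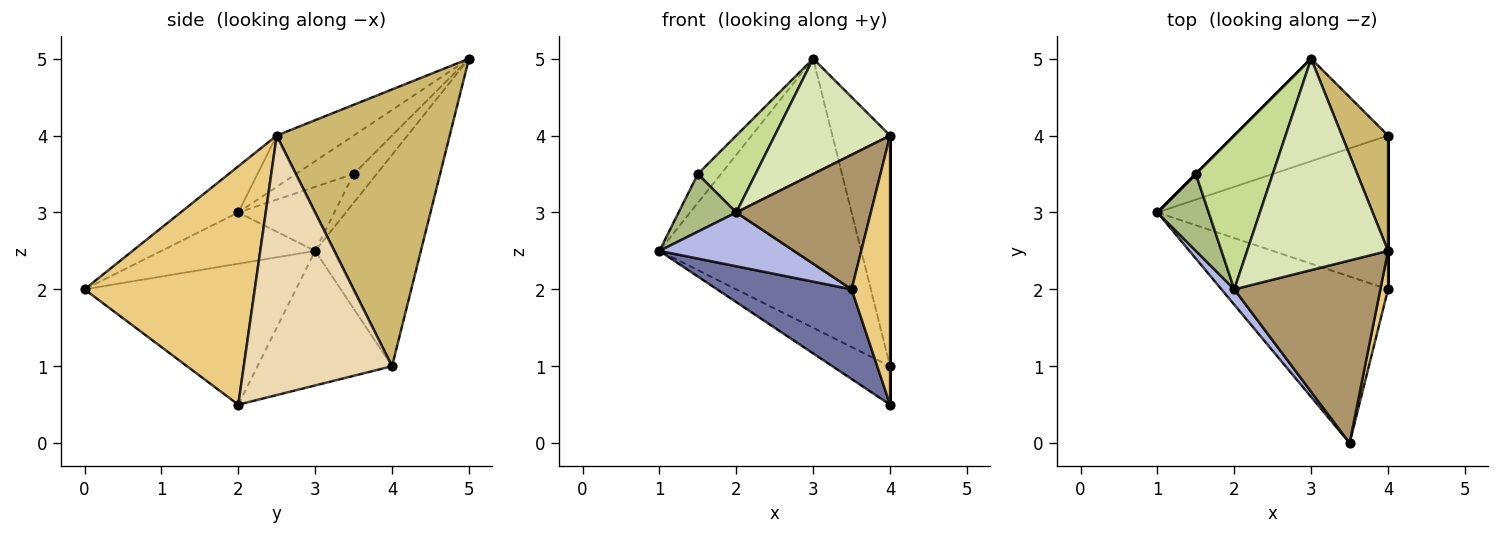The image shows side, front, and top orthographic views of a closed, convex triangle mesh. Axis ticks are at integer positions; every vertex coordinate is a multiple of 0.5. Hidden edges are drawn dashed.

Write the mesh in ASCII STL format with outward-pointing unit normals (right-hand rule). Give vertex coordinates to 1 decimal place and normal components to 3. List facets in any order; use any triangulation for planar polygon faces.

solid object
 facet normal -0.597 -0.380 -0.706
  outer loop
   vertex 3.5 0.0 2.0
   vertex 1.0 3.0 2.5
   vertex 4.0 2.0 0.5
  endloop
 endfacet
 facet normal -0.493 0.211 -0.844
  outer loop
   vertex 4.0 4.0 1.0
   vertex 4.0 2.0 0.5
   vertex 1.0 3.0 2.5
  endloop
 endfacet
 facet normal -0.440 0.839 -0.320
  outer loop
   vertex 4.0 4.0 1.0
   vertex 1.0 3.0 2.5
   vertex 3.0 5.0 5.0
  endloop
 endfacet
 facet normal -0.740 -0.647 0.185
  outer loop
   vertex 2.0 2.0 3.0
   vertex 1.0 3.0 2.5
   vertex 3.5 0.0 2.0
  endloop
 endfacet
 facet normal -0.707 0.707 0.000
  outer loop
   vertex 1.5 3.5 3.5
   vertex 3.0 5.0 5.0
   vertex 1.0 3.0 2.5
  endloop
 endfacet
 facet normal -0.707 -0.424 0.566
  outer loop
   vertex 1.5 3.5 3.5
   vertex 1.0 3.0 2.5
   vertex 2.0 2.0 3.0
  endloop
 endfacet
 facet normal -0.408 -0.408 0.816
  outer loop
   vertex 1.5 3.5 3.5
   vertex 2.0 2.0 3.0
   vertex 3.0 5.0 5.0
  endloop
 endfacet
 facet normal -0.304 -0.456 0.836
  outer loop
   vertex 4.0 2.5 4.0
   vertex 3.0 5.0 5.0
   vertex 2.0 2.0 3.0
  endloop
 endfacet
 facet normal -0.246 -0.575 0.780
  outer loop
   vertex 4.0 2.5 4.0
   vertex 2.0 2.0 3.0
   vertex 3.5 0.0 2.0
  endloop
 endfacet
 facet normal 0.937 0.312 0.156
  outer loop
   vertex 4.0 2.5 4.0
   vertex 4.0 4.0 1.0
   vertex 3.0 5.0 5.0
  endloop
 endfacet
 facet normal 0.975 -0.220 0.031
  outer loop
   vertex 4.0 2.5 4.0
   vertex 3.5 0.0 2.0
   vertex 4.0 2.0 0.5
  endloop
 endfacet
 facet normal 1.000 0.000 0.000
  outer loop
   vertex 4.0 2.5 4.0
   vertex 4.0 2.0 0.5
   vertex 4.0 4.0 1.0
  endloop
 endfacet
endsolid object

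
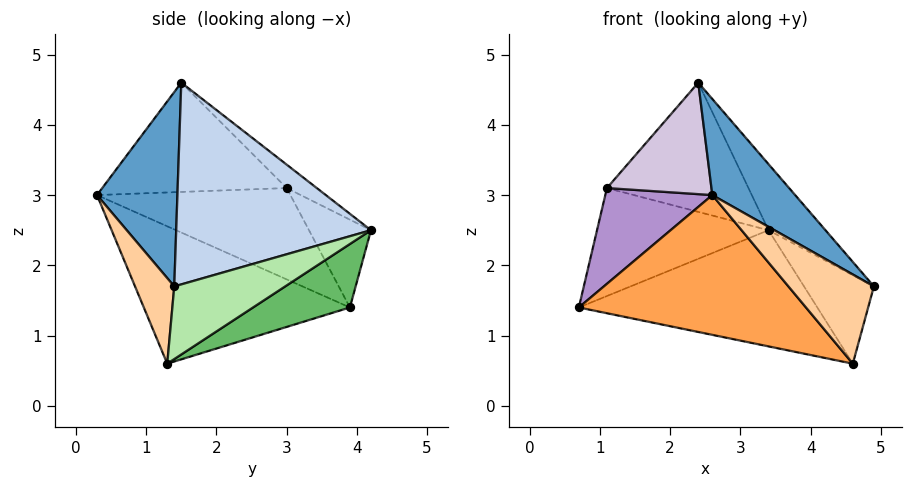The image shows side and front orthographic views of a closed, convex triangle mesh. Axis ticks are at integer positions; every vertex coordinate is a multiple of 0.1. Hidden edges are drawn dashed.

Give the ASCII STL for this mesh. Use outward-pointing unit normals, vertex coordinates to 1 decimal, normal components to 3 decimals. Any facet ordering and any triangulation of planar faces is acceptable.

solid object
 facet normal 0.591 -0.608 0.530
  outer loop
   vertex 2.4 1.5 4.6
   vertex 2.6 0.3 3.0
   vertex 4.9 1.4 1.7
  endloop
 endfacet
 facet normal 0.743 0.217 0.633
  outer loop
   vertex 3.4 4.2 2.5
   vertex 2.4 1.5 4.6
   vertex 4.9 1.4 1.7
  endloop
 endfacet
 facet normal -0.507 -0.559 -0.656
  outer loop
   vertex 4.6 1.3 0.6
   vertex 2.6 0.3 3.0
   vertex 0.7 3.9 1.4
  endloop
 endfacet
 facet normal 0.417 -0.908 -0.031
  outer loop
   vertex 4.6 1.3 0.6
   vertex 4.9 1.4 1.7
   vertex 2.6 0.3 3.0
  endloop
 endfacet
 facet normal 0.244 0.600 -0.762
  outer loop
   vertex 4.6 1.3 0.6
   vertex 0.7 3.9 1.4
   vertex 3.4 4.2 2.5
  endloop
 endfacet
 facet normal 0.815 0.513 -0.269
  outer loop
   vertex 4.6 1.3 0.6
   vertex 3.4 4.2 2.5
   vertex 4.9 1.4 1.7
  endloop
 endfacet
 facet normal -0.294 0.814 0.500
  outer loop
   vertex 1.1 3.0 3.1
   vertex 3.4 4.2 2.5
   vertex 0.7 3.9 1.4
  endloop
 endfacet
 facet normal -0.136 0.639 0.757
  outer loop
   vertex 1.1 3.0 3.1
   vertex 2.4 1.5 4.6
   vertex 3.4 4.2 2.5
  endloop
 endfacet
 facet normal -0.874 -0.484 -0.050
  outer loop
   vertex 1.1 3.0 3.1
   vertex 0.7 3.9 1.4
   vertex 2.6 0.3 3.0
  endloop
 endfacet
 facet normal -0.842 -0.477 0.253
  outer loop
   vertex 1.1 3.0 3.1
   vertex 2.6 0.3 3.0
   vertex 2.4 1.5 4.6
  endloop
 endfacet
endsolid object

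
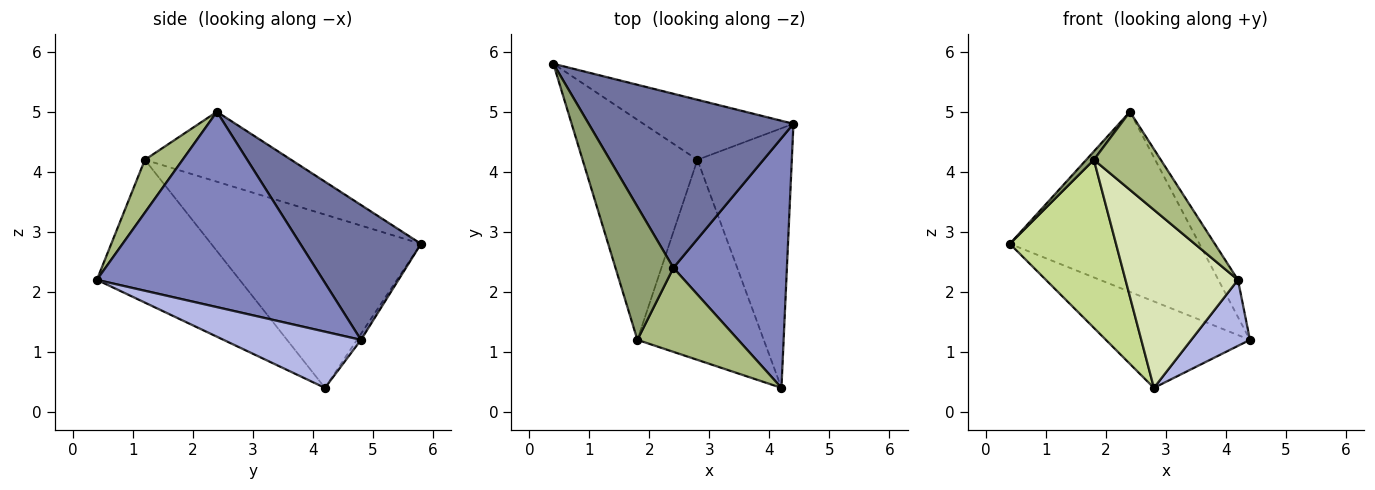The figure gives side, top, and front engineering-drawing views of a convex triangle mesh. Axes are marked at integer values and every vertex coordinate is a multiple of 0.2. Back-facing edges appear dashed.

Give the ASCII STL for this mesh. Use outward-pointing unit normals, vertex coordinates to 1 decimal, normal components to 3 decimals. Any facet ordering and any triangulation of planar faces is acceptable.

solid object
 facet normal 0.416 0.654 0.632
  outer loop
   vertex 2.4 2.4 5.0
   vertex 4.4 4.8 1.2
   vertex 0.4 5.8 2.8
  endloop
 endfacet
 facet normal 0.862 0.075 0.501
  outer loop
   vertex 2.4 2.4 5.0
   vertex 4.2 0.4 2.2
   vertex 4.4 4.8 1.2
  endloop
 endfacet
 facet normal -0.023 0.821 -0.570
  outer loop
   vertex 2.8 4.2 0.4
   vertex 0.4 5.8 2.8
   vertex 4.4 4.8 1.2
  endloop
 endfacet
 facet normal 0.500 -0.213 -0.839
  outer loop
   vertex 2.8 4.2 0.4
   vertex 4.4 4.8 1.2
   vertex 4.2 0.4 2.2
  endloop
 endfacet
 facet normal -0.769 -0.040 0.637
  outer loop
   vertex 1.8 1.2 4.2
   vertex 2.4 2.4 5.0
   vertex 0.4 5.8 2.8
  endloop
 endfacet
 facet normal 0.358 -0.635 0.684
  outer loop
   vertex 1.8 1.2 4.2
   vertex 4.2 0.4 2.2
   vertex 2.4 2.4 5.0
  endloop
 endfacet
 facet normal -0.768 -0.389 -0.509
  outer loop
   vertex 1.8 1.2 4.2
   vertex 0.4 5.8 2.8
   vertex 2.8 4.2 0.4
  endloop
 endfacet
 facet normal -0.645 -0.508 -0.571
  outer loop
   vertex 1.8 1.2 4.2
   vertex 2.8 4.2 0.4
   vertex 4.2 0.4 2.2
  endloop
 endfacet
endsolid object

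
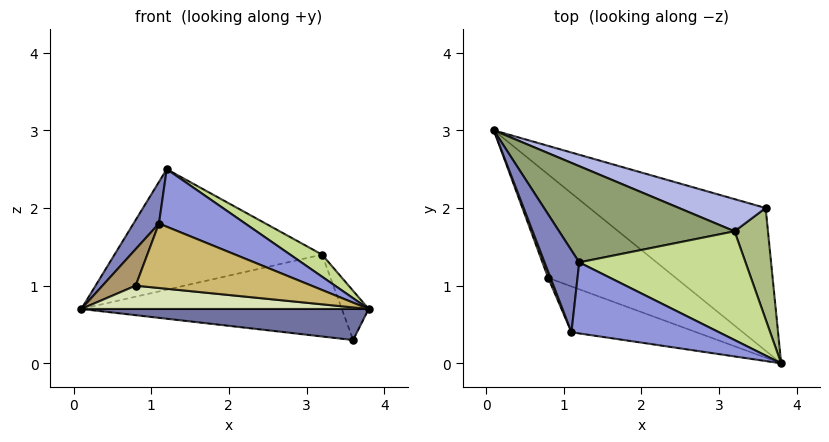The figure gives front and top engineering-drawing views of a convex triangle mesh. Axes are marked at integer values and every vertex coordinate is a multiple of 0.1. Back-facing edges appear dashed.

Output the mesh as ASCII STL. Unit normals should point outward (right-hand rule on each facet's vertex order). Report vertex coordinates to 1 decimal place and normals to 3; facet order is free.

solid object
 facet normal -0.170 -0.210 -0.963
  outer loop
   vertex 3.6 2.0 0.3
   vertex 3.8 0.0 0.7
   vertex 0.1 3.0 0.7
  endloop
 endfacet
 facet normal -0.907 -0.191 0.375
  outer loop
   vertex 1.1 0.4 1.8
   vertex 1.2 1.3 2.5
   vertex 0.1 3.0 0.7
  endloop
 endfacet
 facet normal 0.218 -0.614 0.758
  outer loop
   vertex 1.1 0.4 1.8
   vertex 3.8 0.0 0.7
   vertex 1.2 1.3 2.5
  endloop
 endfacet
 facet normal 0.294 0.890 0.350
  outer loop
   vertex 3.2 1.7 1.4
   vertex 3.6 2.0 0.3
   vertex 0.1 3.0 0.7
  endloop
 endfacet
 facet normal 0.184 0.768 0.613
  outer loop
   vertex 3.2 1.7 1.4
   vertex 0.1 3.0 0.7
   vertex 1.2 1.3 2.5
  endloop
 endfacet
 facet normal 0.911 0.166 0.377
  outer loop
   vertex 3.2 1.7 1.4
   vertex 3.8 0.0 0.7
   vertex 3.6 2.0 0.3
  endloop
 endfacet
 facet normal 0.501 -0.172 0.848
  outer loop
   vertex 3.2 1.7 1.4
   vertex 1.2 1.3 2.5
   vertex 3.8 0.0 0.7
  endloop
 endfacet
 facet normal -0.175 -0.216 -0.960
  outer loop
   vertex 0.8 1.1 1.0
   vertex 0.1 3.0 0.7
   vertex 3.8 0.0 0.7
  endloop
 endfacet
 facet normal -0.940 -0.337 0.057
  outer loop
   vertex 0.8 1.1 1.0
   vertex 1.1 0.4 1.8
   vertex 0.1 3.0 0.7
  endloop
 endfacet
 facet normal -0.336 -0.768 -0.546
  outer loop
   vertex 0.8 1.1 1.0
   vertex 3.8 0.0 0.7
   vertex 1.1 0.4 1.8
  endloop
 endfacet
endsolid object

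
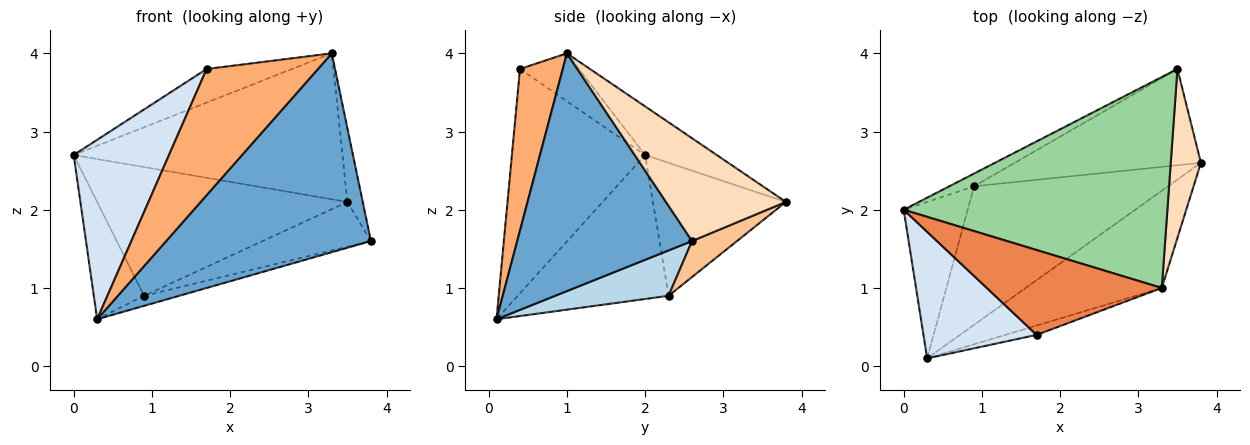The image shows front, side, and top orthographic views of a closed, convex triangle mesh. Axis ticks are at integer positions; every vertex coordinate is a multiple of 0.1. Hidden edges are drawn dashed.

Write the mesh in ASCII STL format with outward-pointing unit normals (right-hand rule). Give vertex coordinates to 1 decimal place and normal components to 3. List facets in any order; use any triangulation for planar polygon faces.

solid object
 facet normal 0.609 -0.713 -0.348
  outer loop
   vertex 3.3 1.0 4.0
   vertex 0.3 0.1 0.6
   vertex 3.8 2.6 1.6
  endloop
 endfacet
 facet normal -0.874 0.291 -0.389
  outer loop
   vertex 0.9 2.3 0.9
   vertex 0.3 0.1 0.6
   vertex 0.0 2.0 2.7
  endloop
 endfacet
 facet normal 0.227 0.070 -0.971
  outer loop
   vertex 0.9 2.3 0.9
   vertex 3.8 2.6 1.6
   vertex 0.3 0.1 0.6
  endloop
 endfacet
 facet normal -0.752 -0.538 0.380
  outer loop
   vertex 1.7 0.4 3.8
   vertex 0.0 2.0 2.7
   vertex 0.3 0.1 0.6
  endloop
 endfacet
 facet normal -0.247 0.357 0.901
  outer loop
   vertex 1.7 0.4 3.8
   vertex 3.3 1.0 4.0
   vertex 0.0 2.0 2.7
  endloop
 endfacet
 facet normal 0.358 -0.931 -0.069
  outer loop
   vertex 1.7 0.4 3.8
   vertex 0.3 0.1 0.6
   vertex 3.3 1.0 4.0
  endloop
 endfacet
 facet normal 0.173 0.415 -0.893
  outer loop
   vertex 3.5 3.8 2.1
   vertex 3.8 2.6 1.6
   vertex 0.9 2.3 0.9
  endloop
 endfacet
 facet normal 0.952 0.122 0.280
  outer loop
   vertex 3.5 3.8 2.1
   vertex 3.3 1.0 4.0
   vertex 3.8 2.6 1.6
  endloop
 endfacet
 facet normal -0.467 0.880 -0.087
  outer loop
   vertex 3.5 3.8 2.1
   vertex 0.9 2.3 0.9
   vertex 0.0 2.0 2.7
  endloop
 endfacet
 facet normal -0.150 0.562 0.813
  outer loop
   vertex 3.5 3.8 2.1
   vertex 0.0 2.0 2.7
   vertex 3.3 1.0 4.0
  endloop
 endfacet
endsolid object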